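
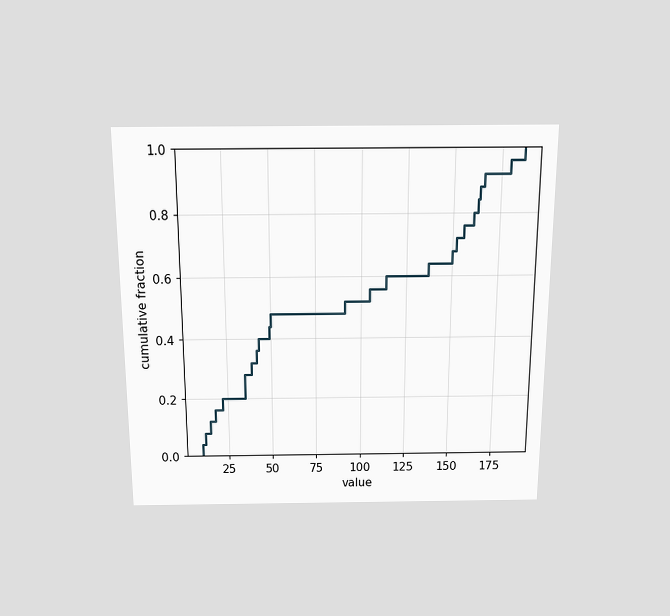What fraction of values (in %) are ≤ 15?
12%

The chart is viewed slightly from above. At x=15 the ECDF step is at 12%.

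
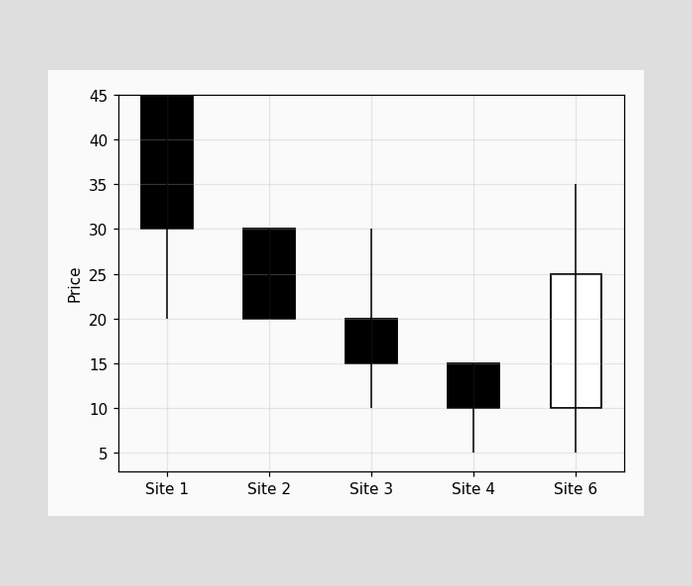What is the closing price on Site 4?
10

The Site 4 candle closes at 10.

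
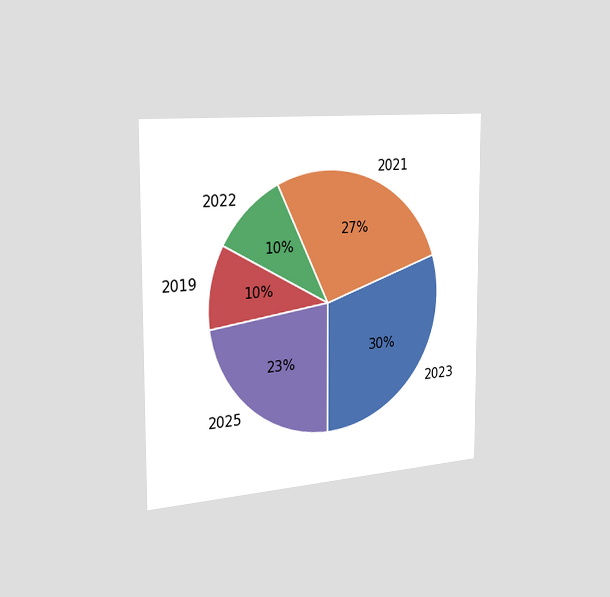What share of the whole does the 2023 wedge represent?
The chart is viewed slightly from the left. The 2023 slice takes up 30% of the pie.

30%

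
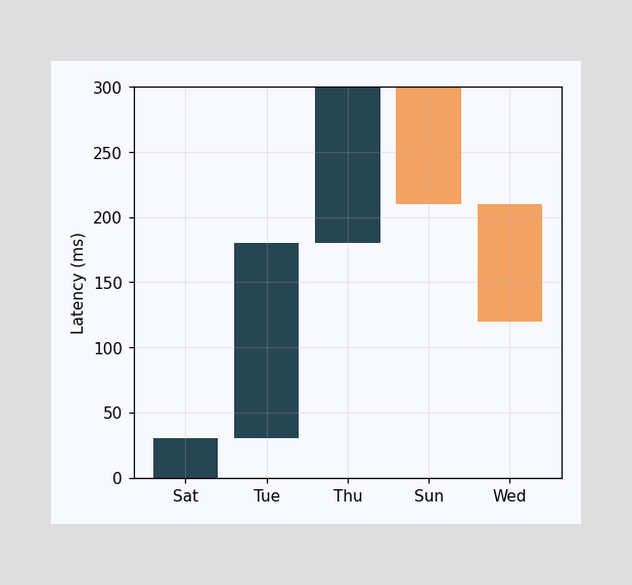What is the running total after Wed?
120ms

After Wed the running total reaches 120ms.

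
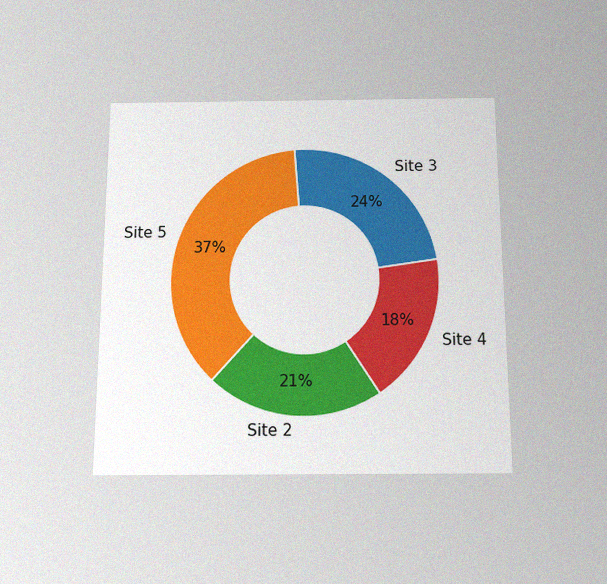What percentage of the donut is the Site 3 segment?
24%

The chart is viewed slightly from below, with some photo noise. The Site 3 segment takes up 24% of the ring.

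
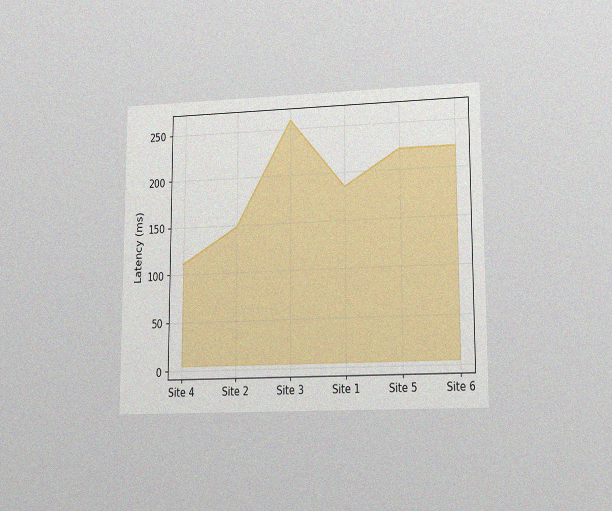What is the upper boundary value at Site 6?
The chart is viewed at a slight angle, with some photo noise. At Site 6 the upper boundary is at 222ms.

222ms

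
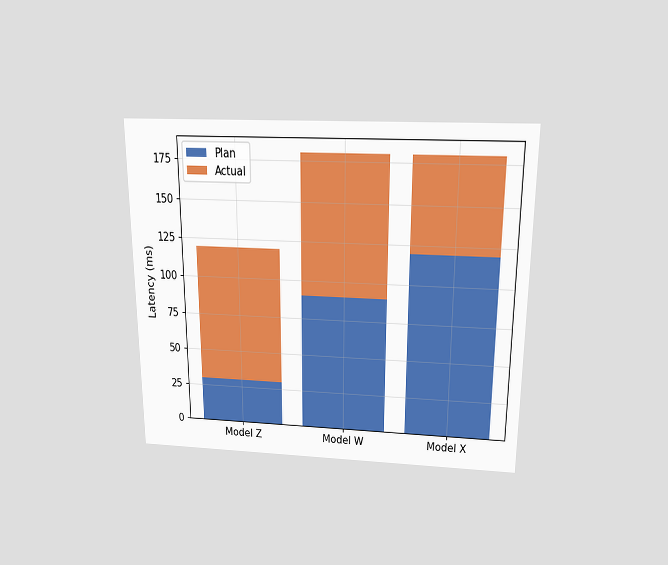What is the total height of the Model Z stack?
The chart is viewed slightly from above. The Model Z stack's top reaches 120ms on the y-axis.

120ms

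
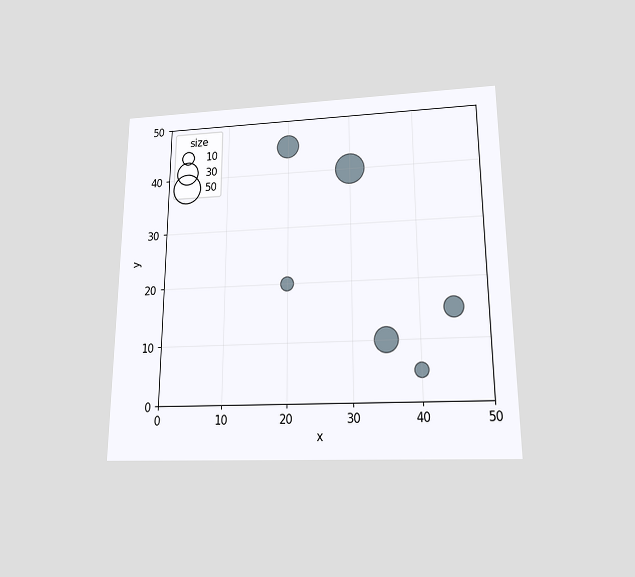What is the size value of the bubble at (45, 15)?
20

The chart is viewed slightly from below. Matching the bubble at (45, 15) against the size legend gives 20.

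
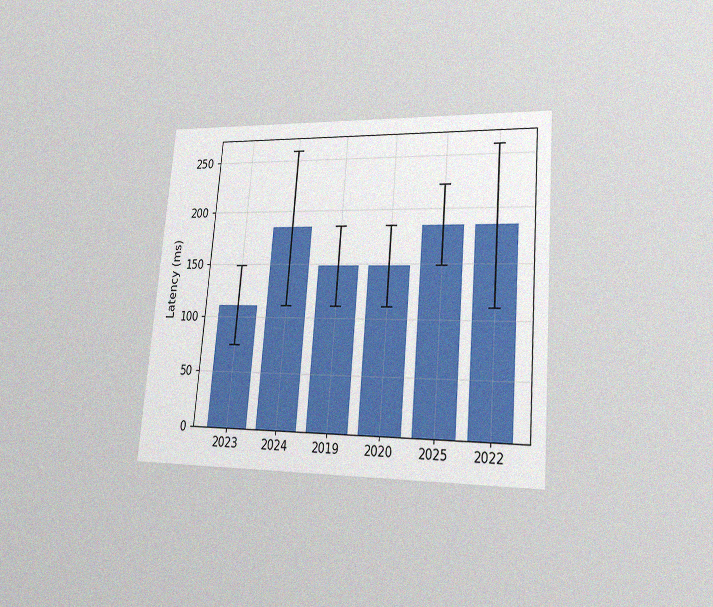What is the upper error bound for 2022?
259ms

The chart is tilted about 5° clockwise and viewed at a slight angle, with some photo noise. The 2022 bar's upper whisker reaches 259ms.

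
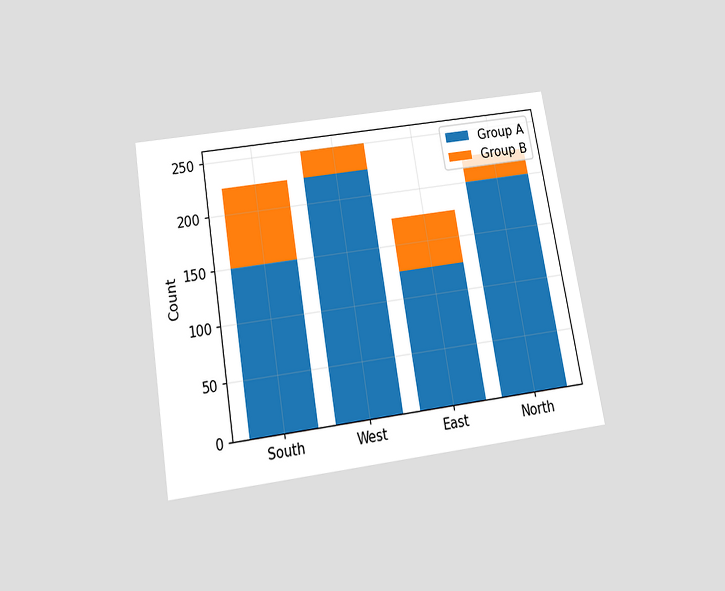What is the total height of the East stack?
175

The chart is tilted about 10° counter-clockwise and viewed slightly from below. The East stack's top reaches 175 on the y-axis.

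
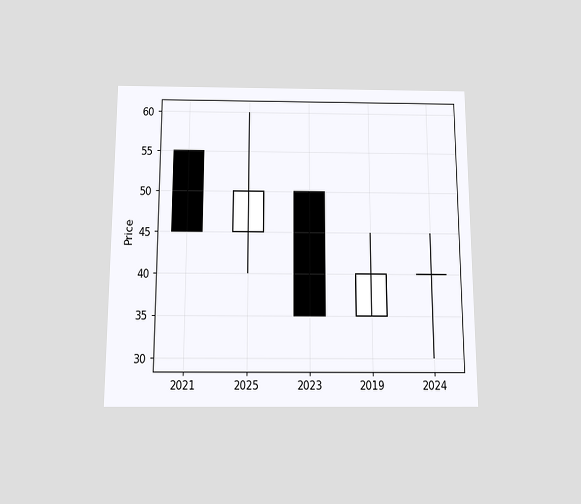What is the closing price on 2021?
45

The chart is viewed slightly from below. The 2021 candle closes at 45.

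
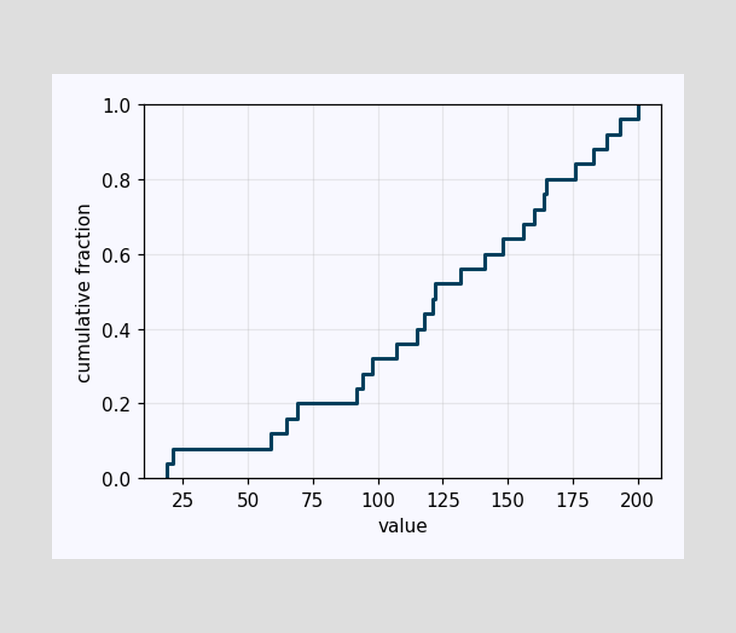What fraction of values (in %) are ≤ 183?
88%

At x=183 the ECDF step is at 88%.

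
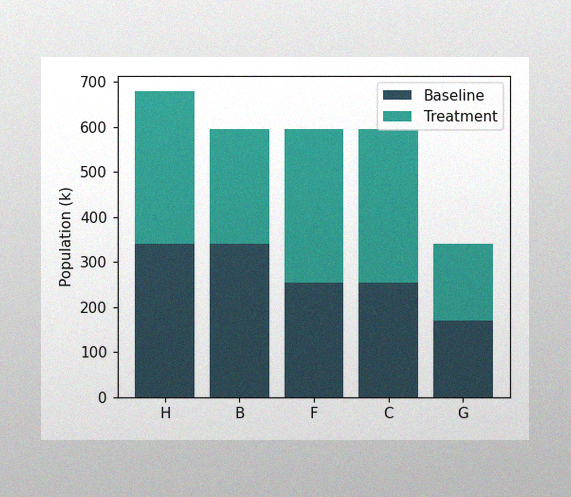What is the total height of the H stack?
680k

The image has some photo noise and uneven lighting. The H stack's top reaches 680k on the y-axis.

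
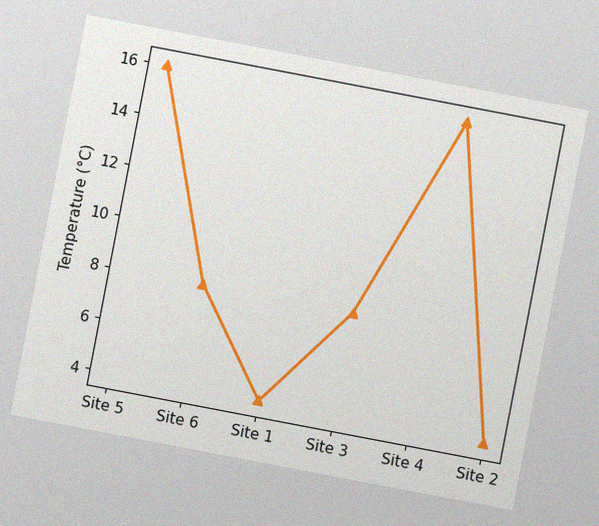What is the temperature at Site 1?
4°C

The chart is tilted about 11° clockwise, with some photo noise. At Site 1, the line is at 4°C.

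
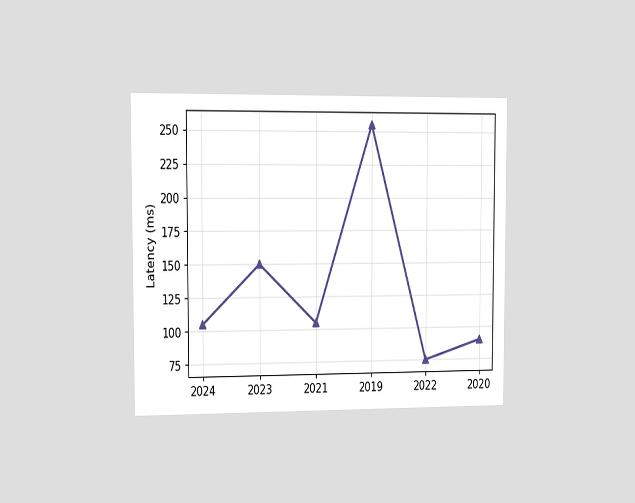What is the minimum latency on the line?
The chart is viewed slightly from the left. The lowest point is at 2022, and reading across to the y-axis gives 75ms.

75ms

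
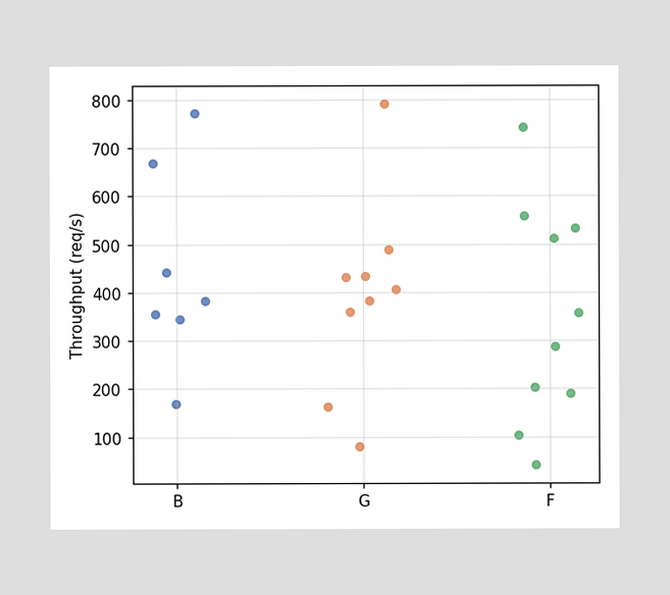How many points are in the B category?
Counting the markers in the B column gives 7.

7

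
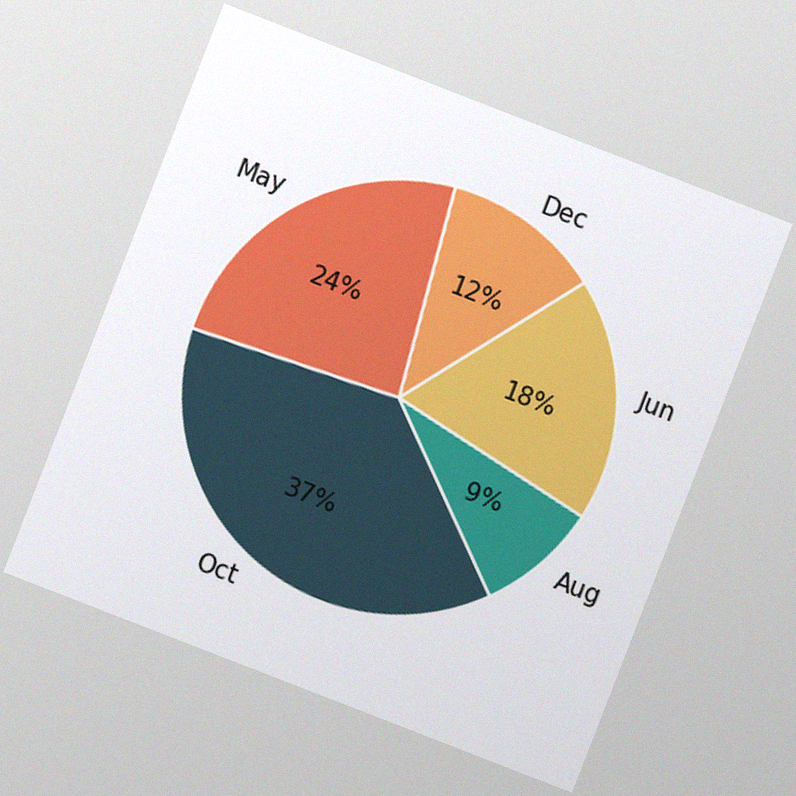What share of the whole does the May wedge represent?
24%

The chart is tilted about 21° clockwise, with some photo noise. The May slice takes up 24% of the pie.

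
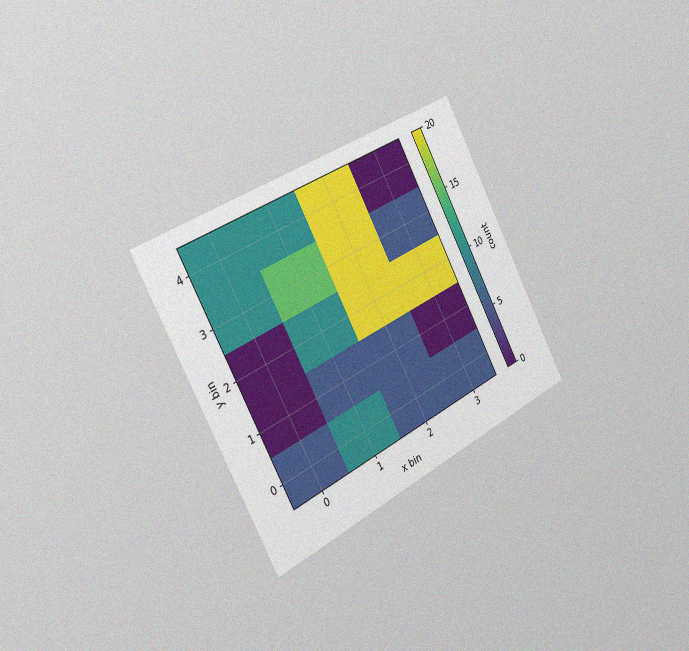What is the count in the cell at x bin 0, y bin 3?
10

The chart is tilted about 28° counter-clockwise and viewed slightly from the left, with some photo noise. Matching the cell (0, 3) against the colorbar gives 10.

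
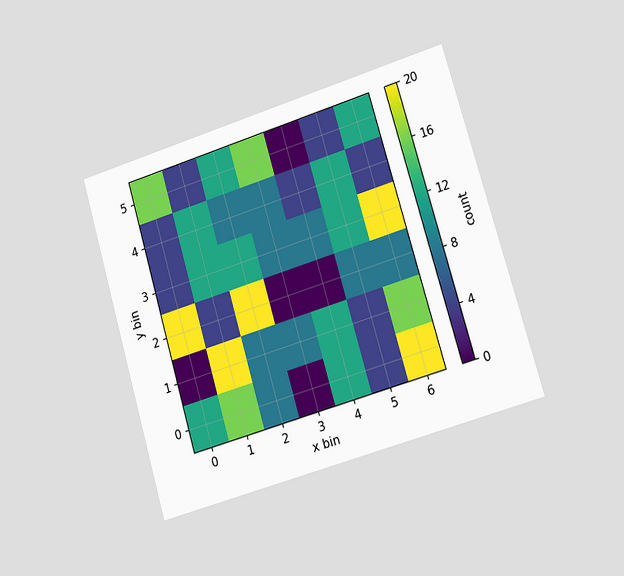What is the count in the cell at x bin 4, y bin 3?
8

The chart is tilted about 16° counter-clockwise and viewed slightly from the right. Matching the cell (4, 3) against the colorbar gives 8.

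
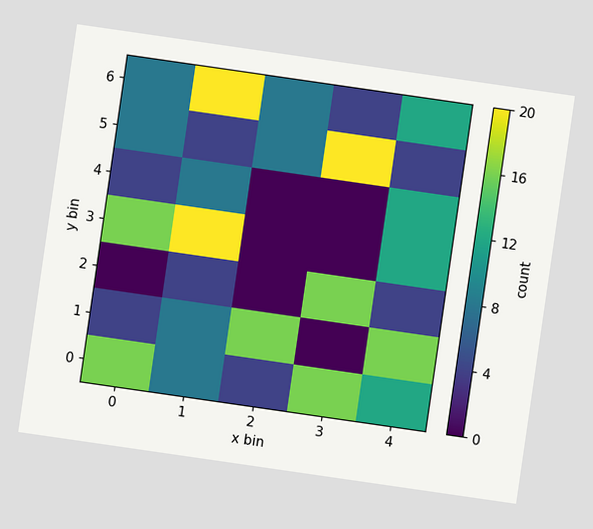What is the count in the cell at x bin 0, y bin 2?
0

The chart is tilted about 8° clockwise. Matching the cell (0, 2) against the colorbar gives 0.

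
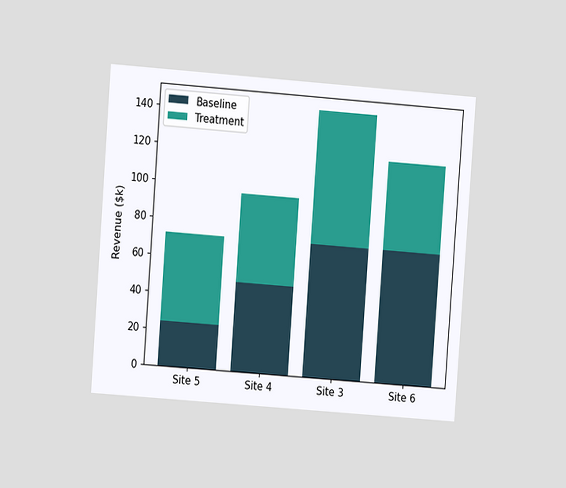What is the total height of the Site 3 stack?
The chart is tilted about 4° clockwise and viewed at a slight angle. The Site 3 stack's top reaches $144k on the y-axis.

$144k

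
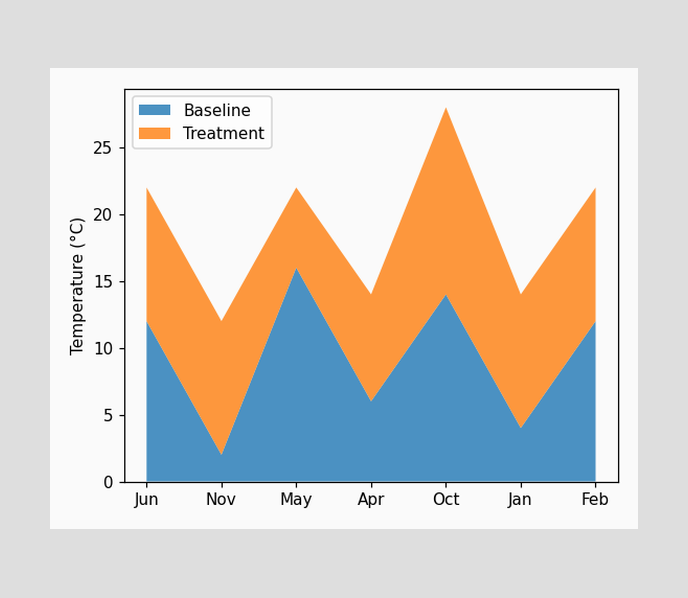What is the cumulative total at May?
The stacked total at May reaches 22°C.

22°C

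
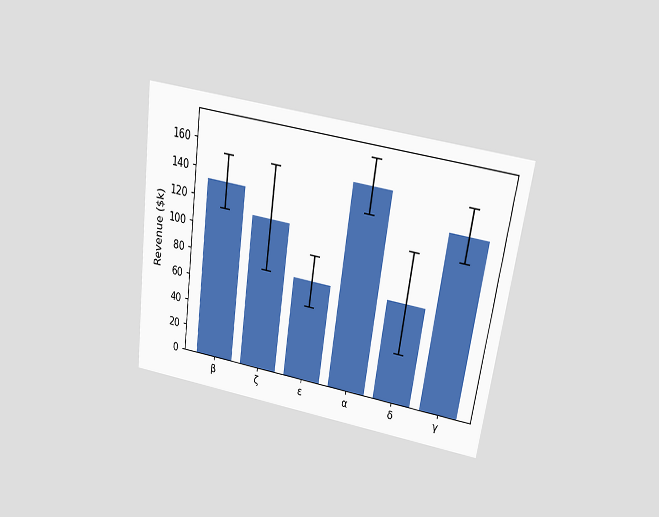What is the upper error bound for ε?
The chart is tilted about 8° clockwise and viewed slightly from above. The ε bar's upper whisker reaches $95k.

$95k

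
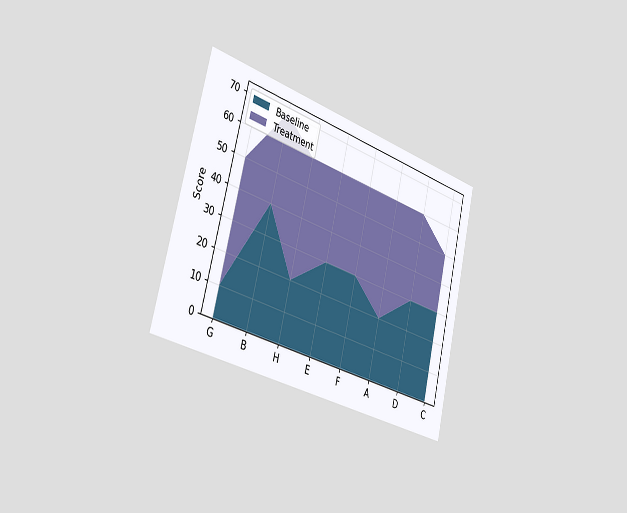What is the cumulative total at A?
The chart is tilted about 14° clockwise and viewed slightly from the left. The stacked total at A reaches 60.

60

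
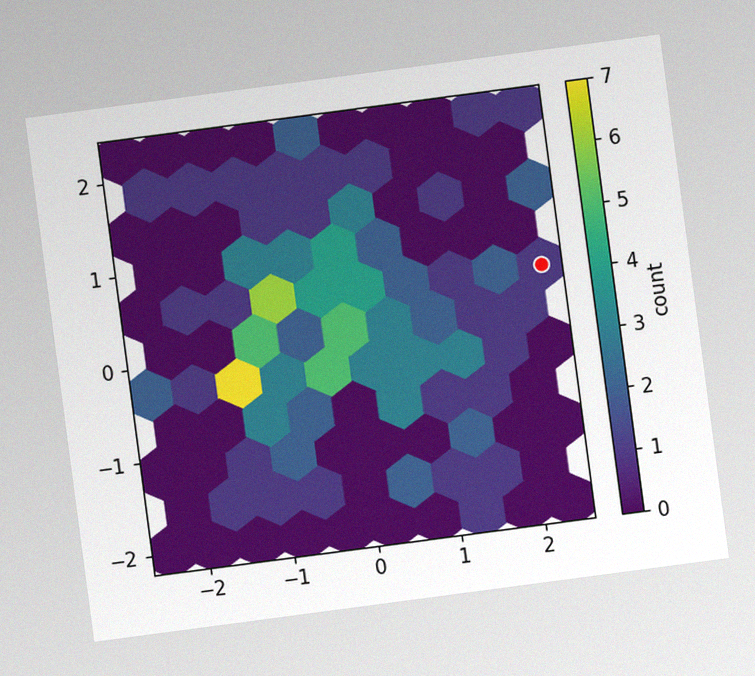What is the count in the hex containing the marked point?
The chart is tilted about 8° counter-clockwise, with some photo noise. The marked hex reads 1 on the colorbar.

1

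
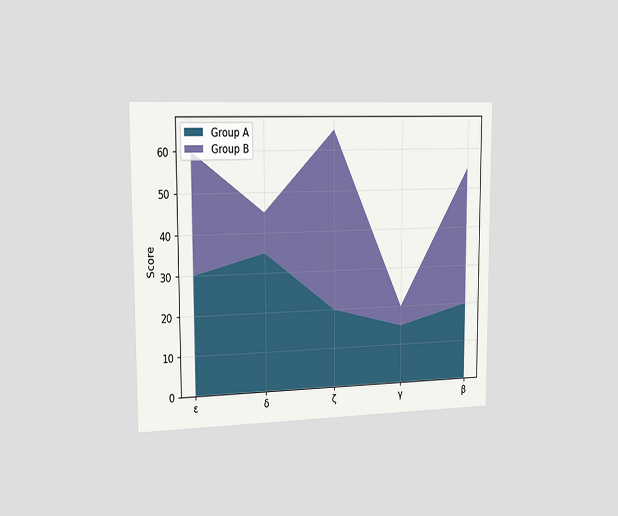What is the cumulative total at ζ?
65

The chart is viewed slightly from the left. The stacked total at ζ reaches 65.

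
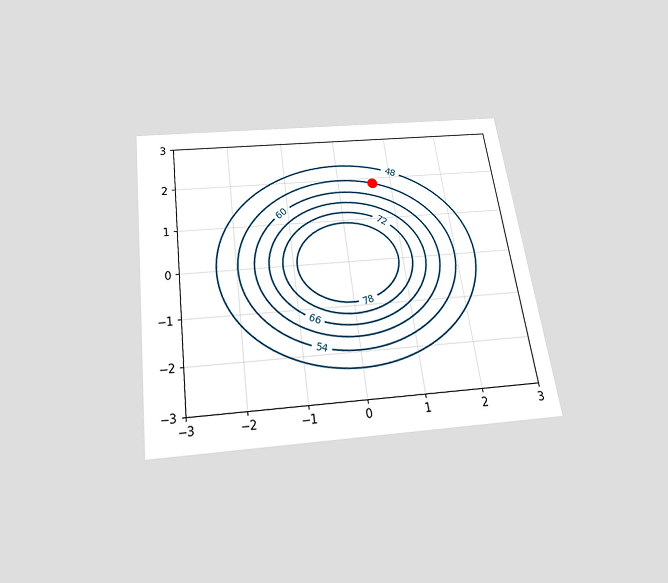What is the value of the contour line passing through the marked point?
54

The chart is tilted about 8° counter-clockwise and viewed slightly from below. The marked point sits on the contour labelled 54.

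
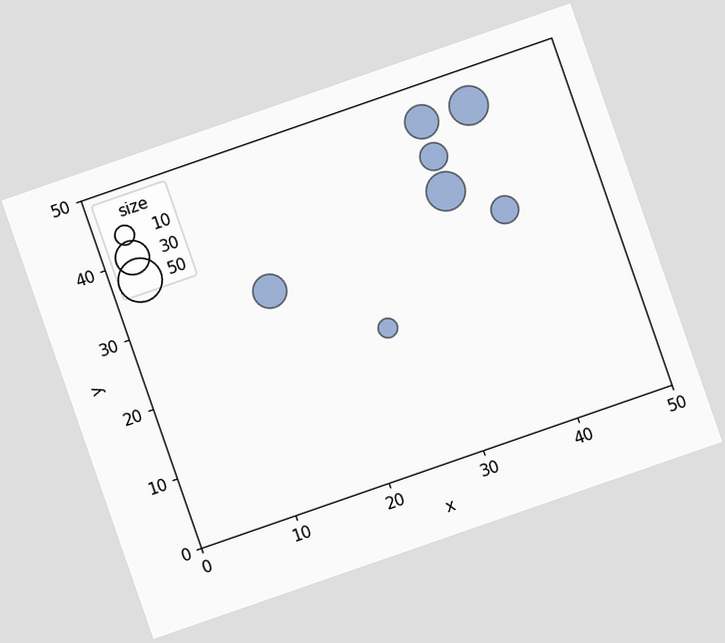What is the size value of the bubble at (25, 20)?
The chart is tilted about 19° counter-clockwise. Matching the bubble at (25, 20) against the size legend gives 10.

10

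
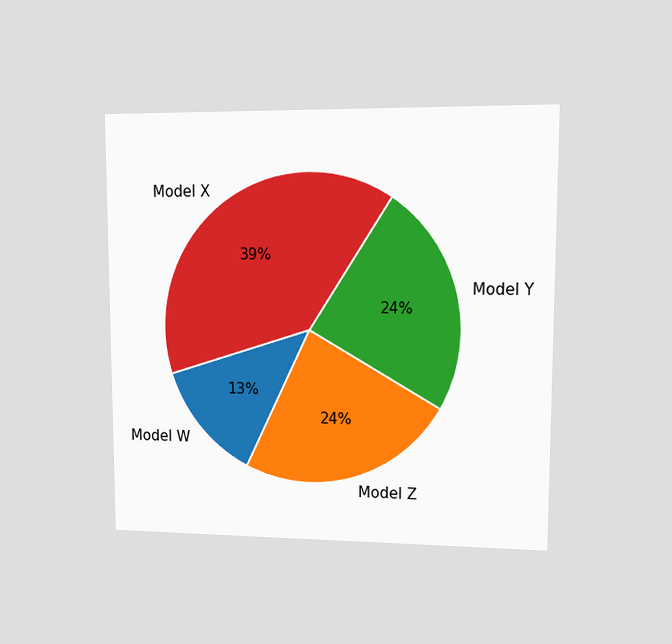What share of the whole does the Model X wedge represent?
39%

The chart is viewed at a slight angle. The Model X slice takes up 39% of the pie.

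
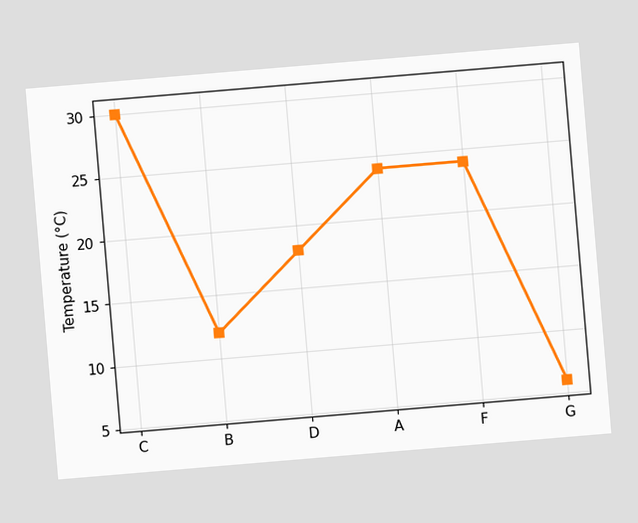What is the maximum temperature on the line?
The chart is tilted about 5° counter-clockwise. The highest point is at C, and reading across to the y-axis gives 30°C.

30°C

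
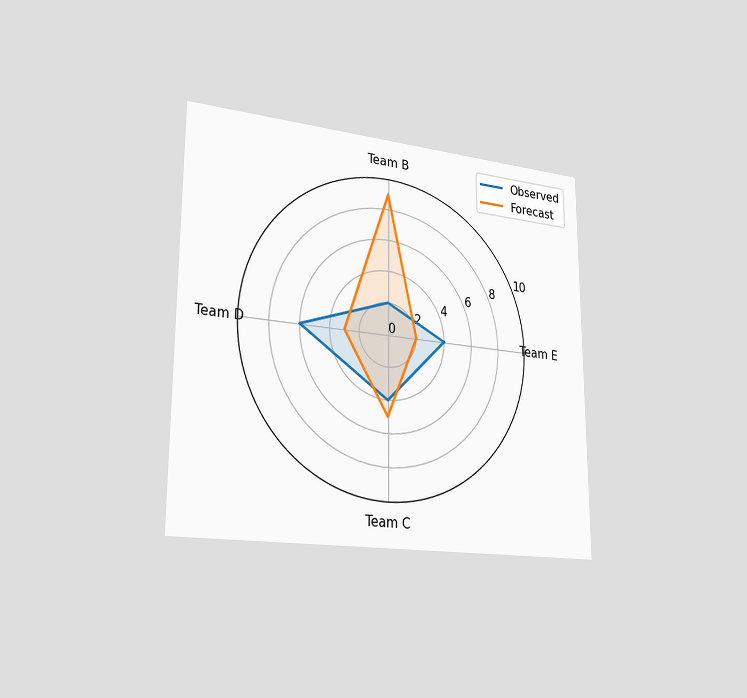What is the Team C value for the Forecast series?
The chart is viewed slightly from the left. On the Team C axis, Forecast reaches 5.

5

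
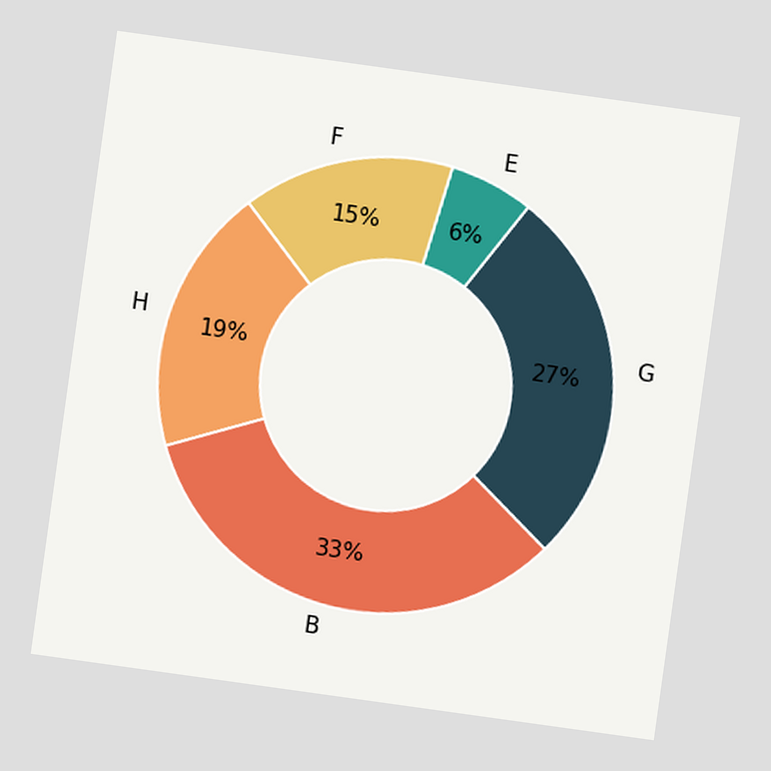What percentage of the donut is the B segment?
33%

The chart is tilted about 8° clockwise. The B segment takes up 33% of the ring.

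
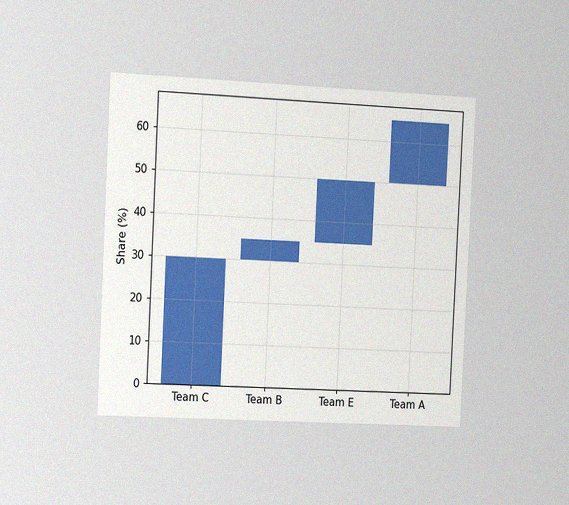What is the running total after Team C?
30%

The chart is tilted about 3° clockwise and viewed slightly from the left, with some photo noise. After Team C the running total reaches 30%.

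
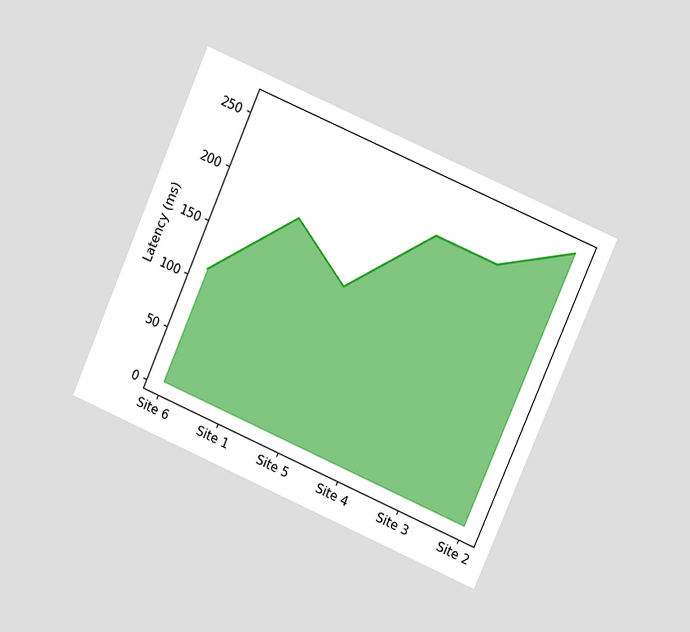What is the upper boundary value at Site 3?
222ms

The chart is tilted about 23° clockwise and viewed at a slight angle. At Site 3 the upper boundary is at 222ms.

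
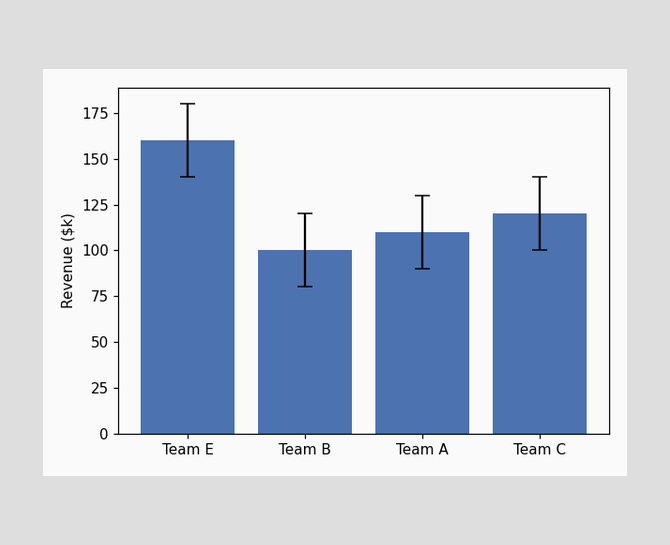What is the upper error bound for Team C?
$140k

The Team C bar's upper whisker reaches $140k.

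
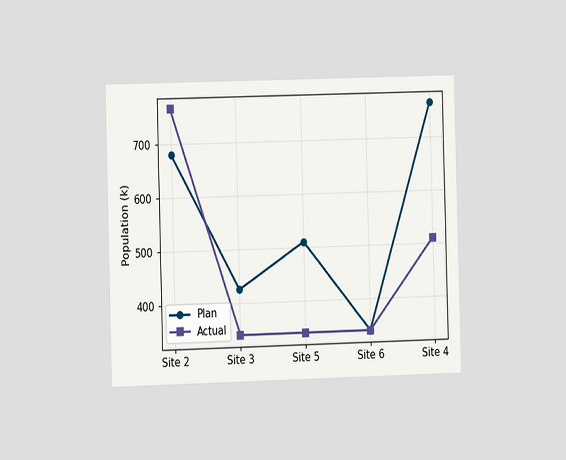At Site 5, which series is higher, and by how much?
Plan, by 170k

The chart is viewed at a slight angle. At Site 5, Plan sits above the other line by 170k.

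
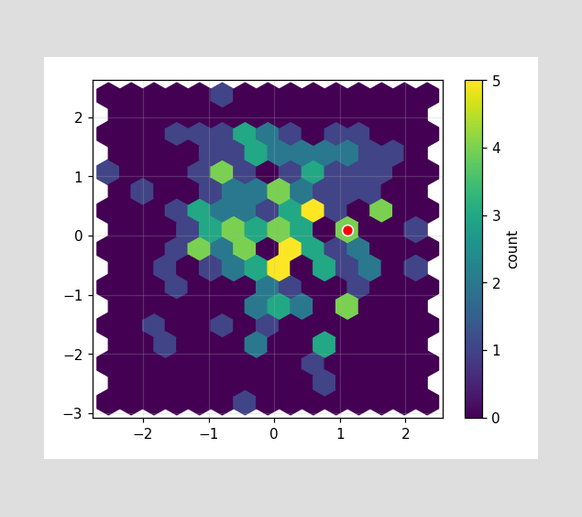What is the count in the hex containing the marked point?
4

The marked hex reads 4 on the colorbar.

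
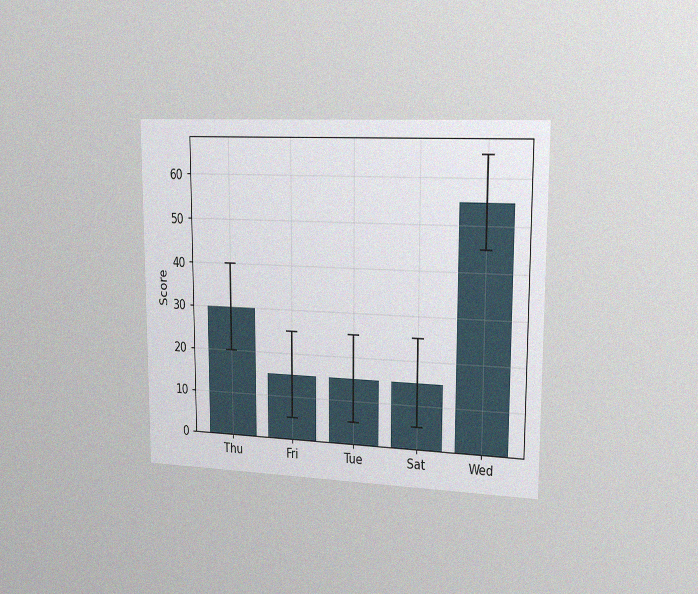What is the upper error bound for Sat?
The chart is viewed slightly from the right, with some photo noise. The Sat bar's upper whisker reaches 25.

25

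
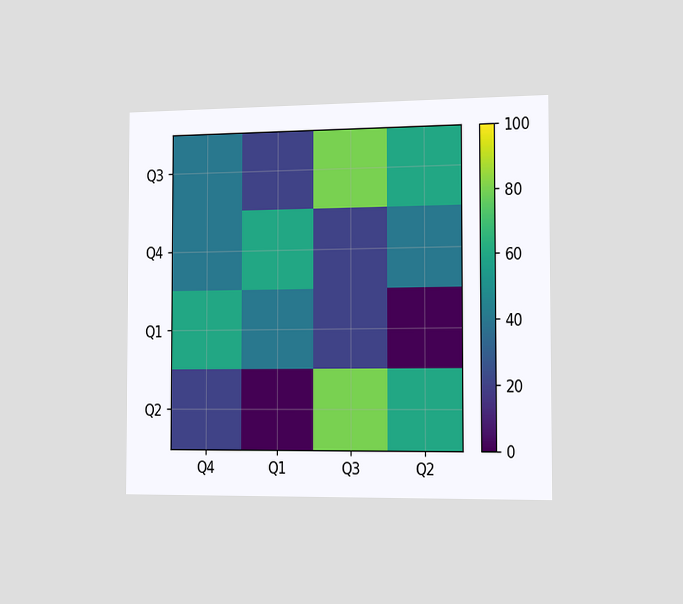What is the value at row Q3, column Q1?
The chart is viewed slightly from the right. Matching cell (Q3, Q1) against the colorbar gives 20.

20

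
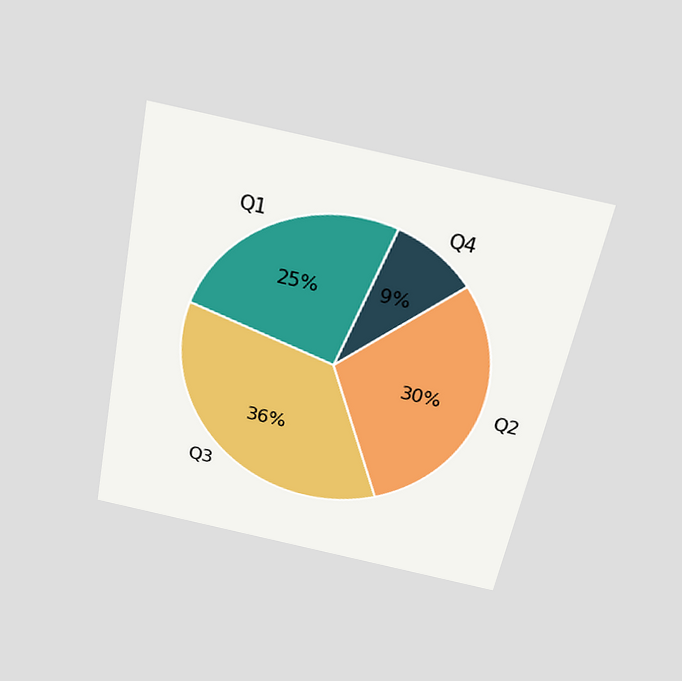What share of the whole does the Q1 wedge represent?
The chart is tilted about 11° clockwise and viewed slightly from above. The Q1 slice takes up 25% of the pie.

25%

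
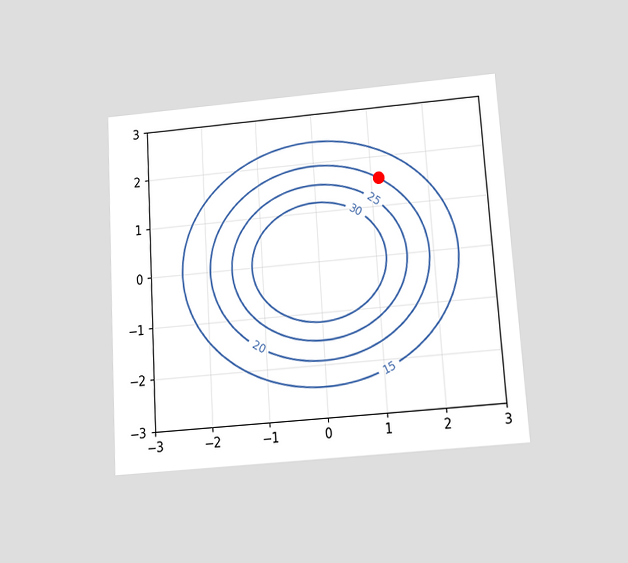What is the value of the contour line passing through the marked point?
The chart is tilted about 4° counter-clockwise and viewed slightly from below. The marked point sits on the contour labelled 20.

20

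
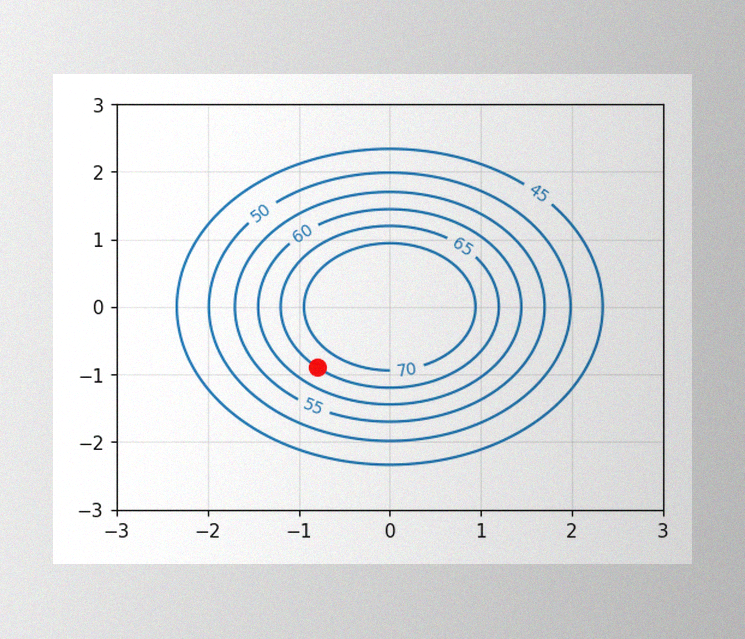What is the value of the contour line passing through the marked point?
65

The image has some photo noise and uneven lighting. The marked point sits on the contour labelled 65.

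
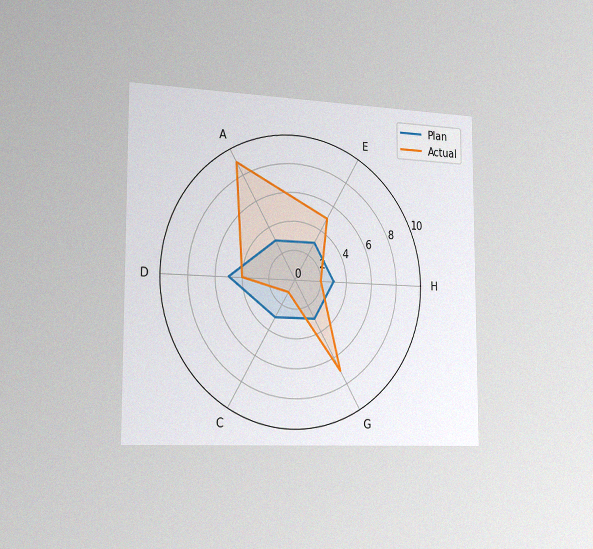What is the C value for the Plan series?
3

The chart is viewed slightly from the left, with some photo noise. On the C axis, Plan reaches 3.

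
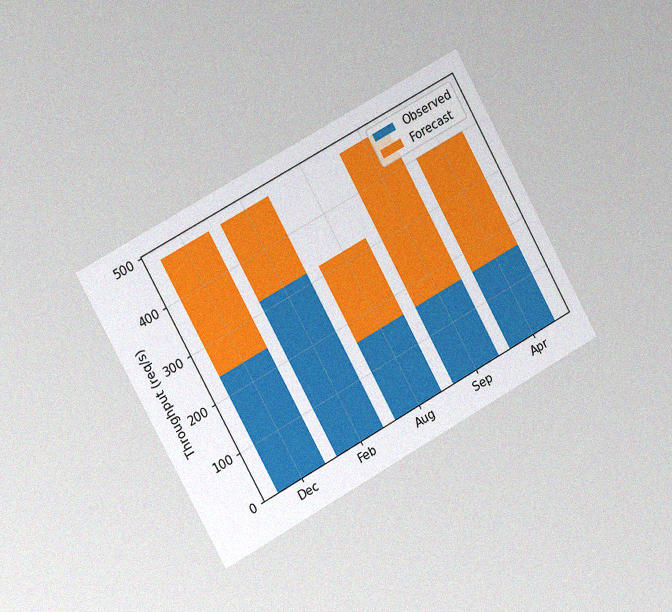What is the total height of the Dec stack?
The chart is tilted about 29° counter-clockwise and viewed slightly from the left, with some photo noise. The Dec stack's top reaches 480req/s on the y-axis.

480req/s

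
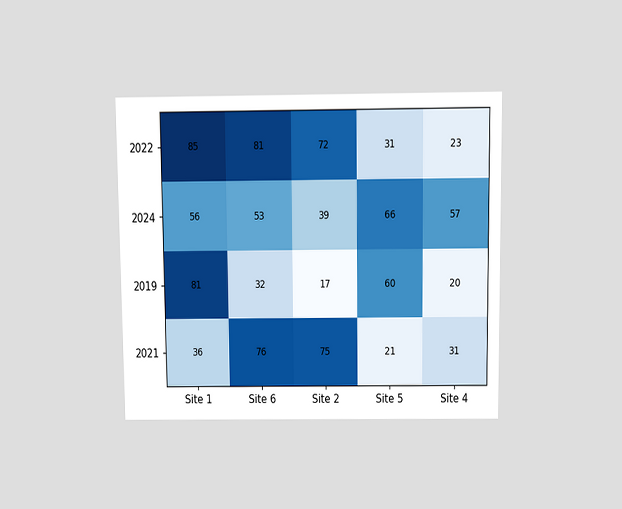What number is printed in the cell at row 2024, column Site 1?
The chart is viewed slightly from above. The (2024, Site 1) cell reads 56.

56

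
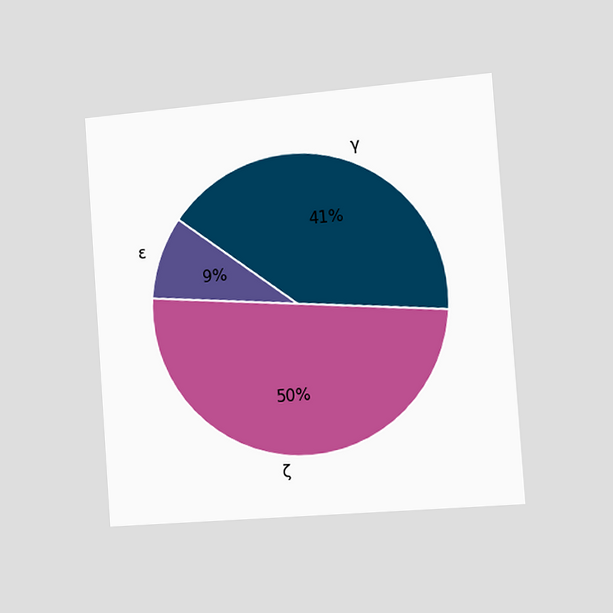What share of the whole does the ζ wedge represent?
The chart is tilted about 4° counter-clockwise and viewed slightly from the right. The ζ slice takes up 50% of the pie.

50%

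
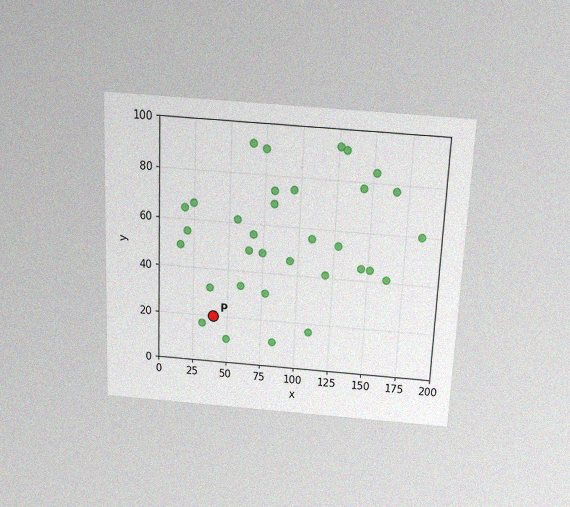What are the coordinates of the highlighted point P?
The chart is tilted about 3° clockwise and viewed slightly from above, with some photo noise. Following the gridlines from P to each axis, P sits at (40, 20).

(40, 20)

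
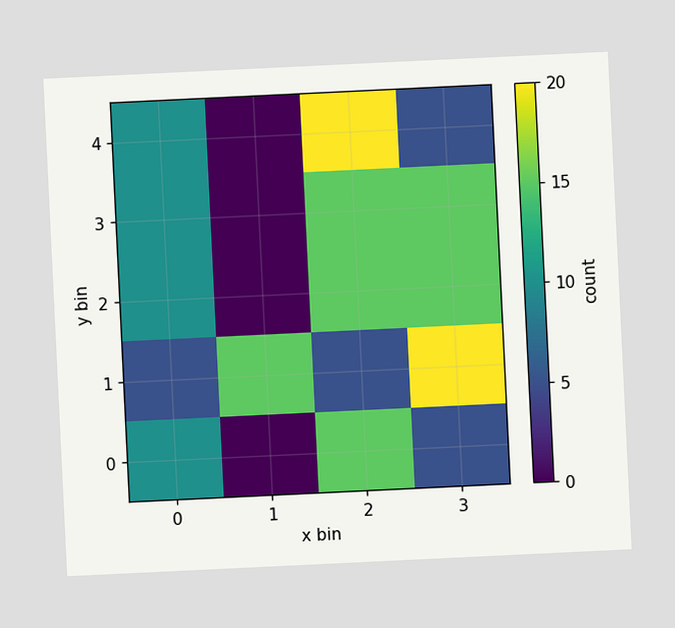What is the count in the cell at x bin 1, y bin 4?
The chart is tilted about 3° counter-clockwise. Matching the cell (1, 4) against the colorbar gives 0.

0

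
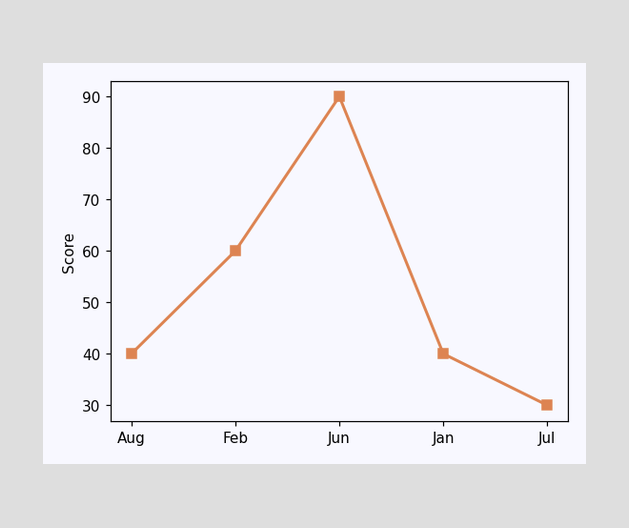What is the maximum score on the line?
The highest point is at Jun, and reading across to the y-axis gives 90.

90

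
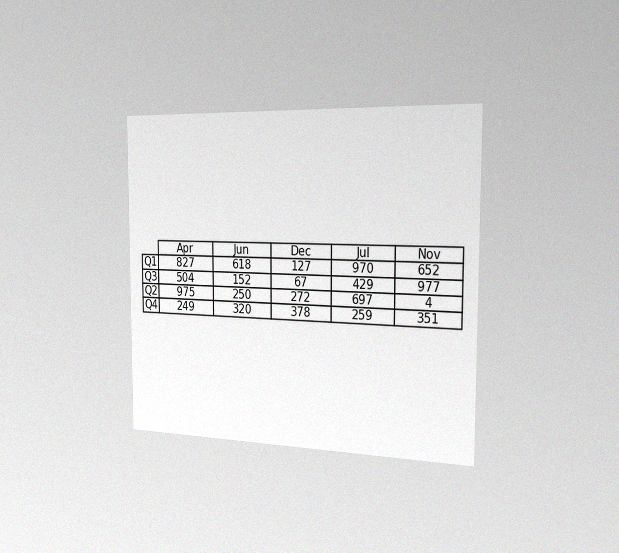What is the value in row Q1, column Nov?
The chart is viewed slightly from the right, with some photo noise. The (Q1, Nov) cell reads 652.

652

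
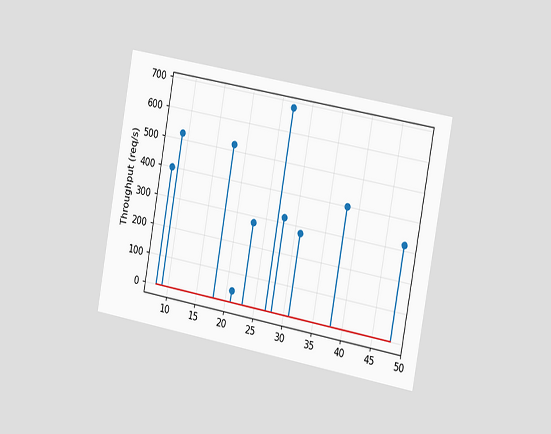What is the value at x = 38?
The chart is tilted about 10° clockwise and viewed slightly from the right. The stem at x=38 reaches 400req/s.

400req/s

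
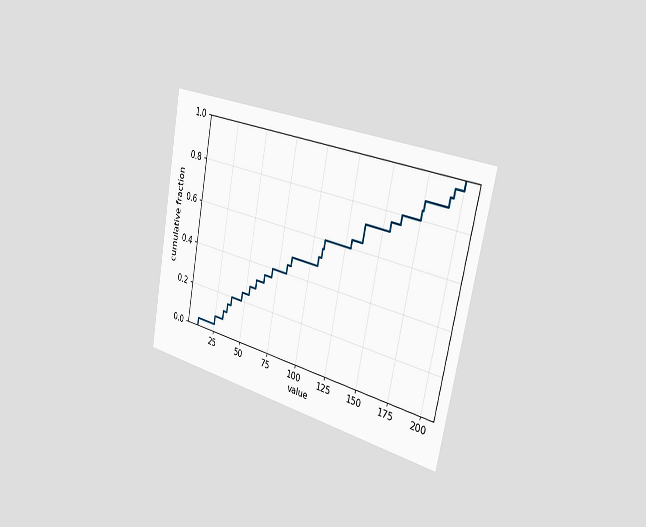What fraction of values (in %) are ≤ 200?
100%

The chart is tilted about 11° clockwise and viewed slightly from the right. At x=200 the ECDF step is at 100%.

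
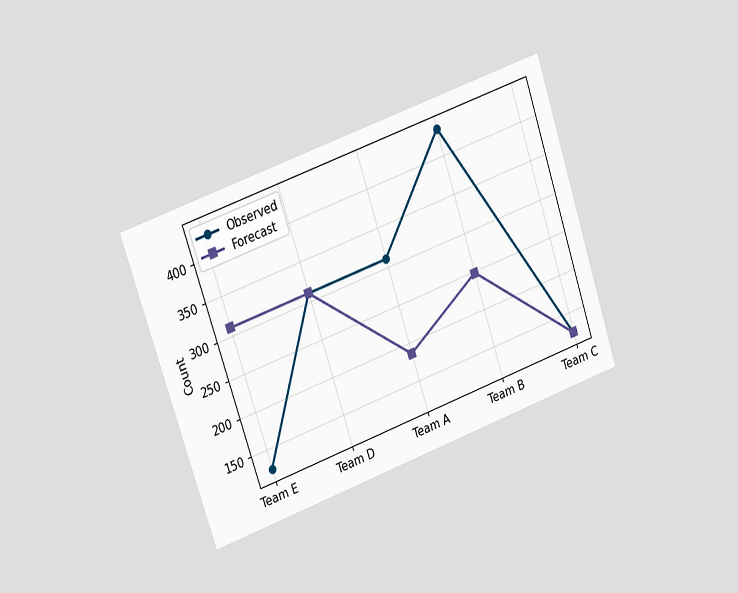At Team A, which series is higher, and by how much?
Observed, by 124

The chart is tilted about 19° counter-clockwise and viewed at a slight angle. At Team A, Observed sits above the other line by 124.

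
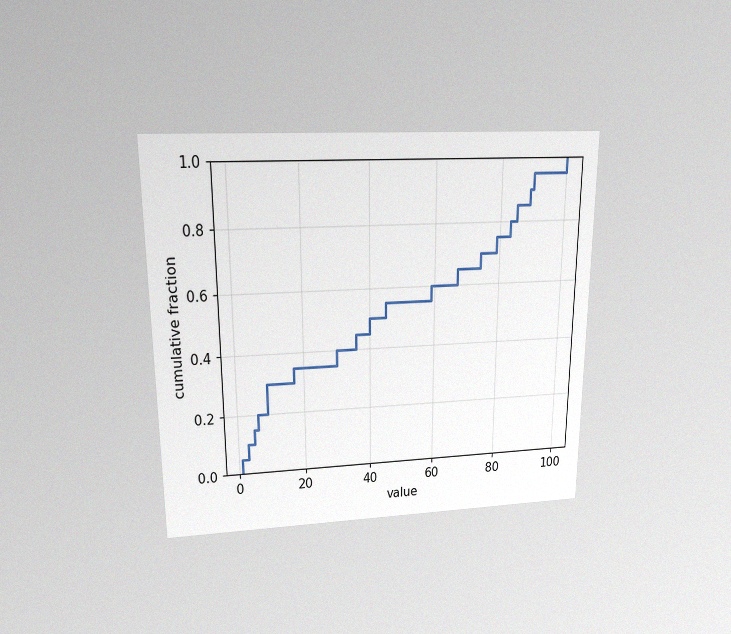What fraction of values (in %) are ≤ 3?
10%

The chart is viewed slightly from above, with some photo noise. At x=3 the ECDF step is at 10%.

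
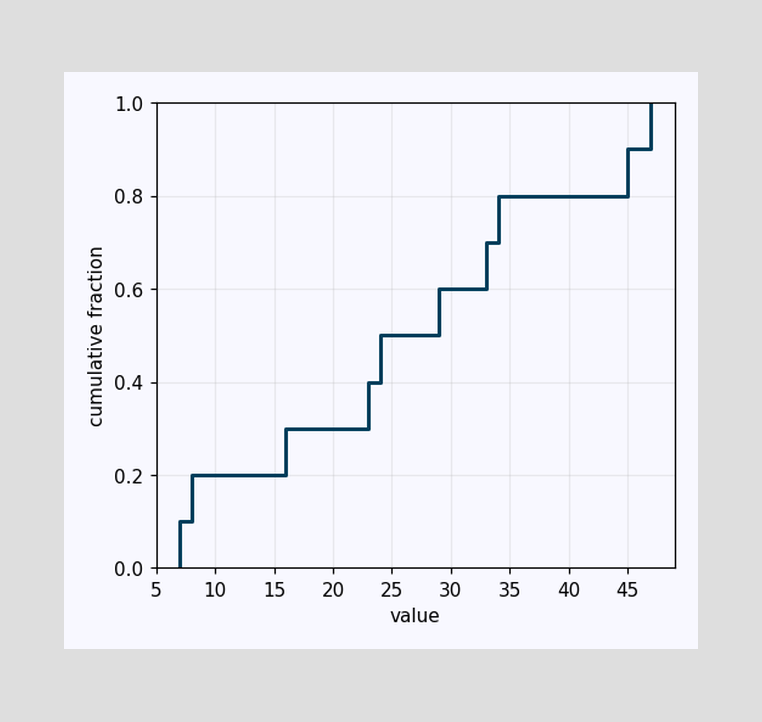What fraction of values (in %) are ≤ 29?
At x=29 the ECDF step is at 60%.

60%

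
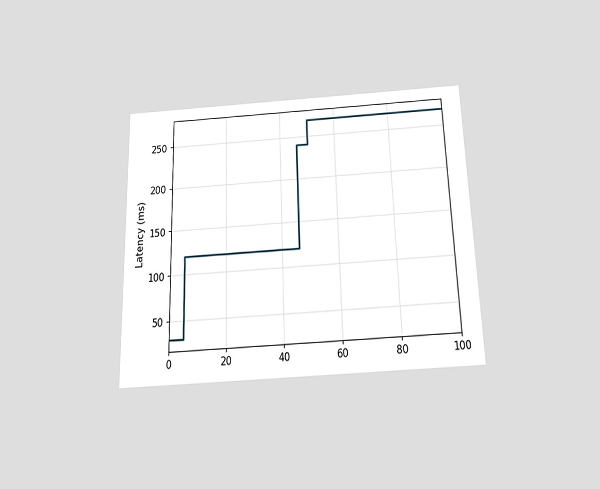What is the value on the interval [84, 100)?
270ms

The chart is viewed slightly from below. On [84, 100) the step sits at 270ms.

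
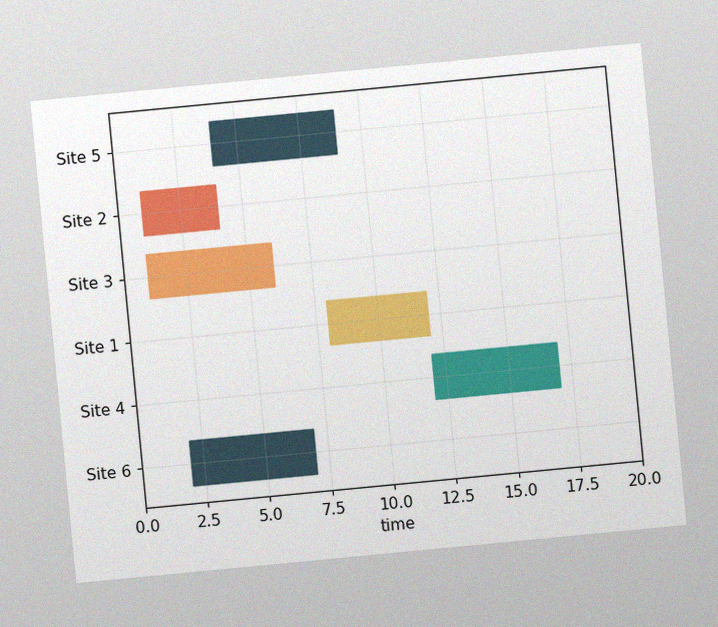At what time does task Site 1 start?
8

The chart is tilted about 5° counter-clockwise, with some photo noise. The Site 1 bar begins at t=8.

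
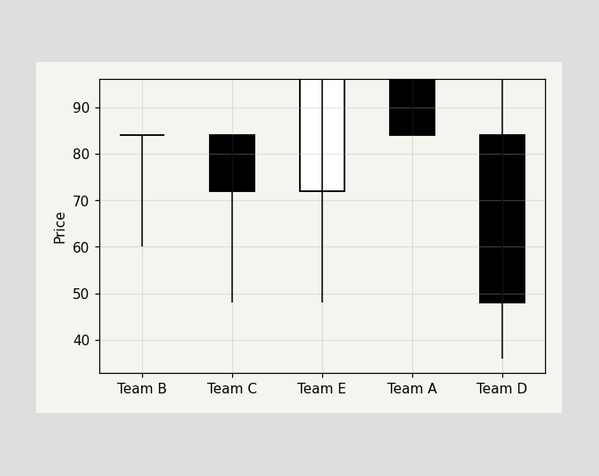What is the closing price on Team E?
96

The Team E candle closes at 96.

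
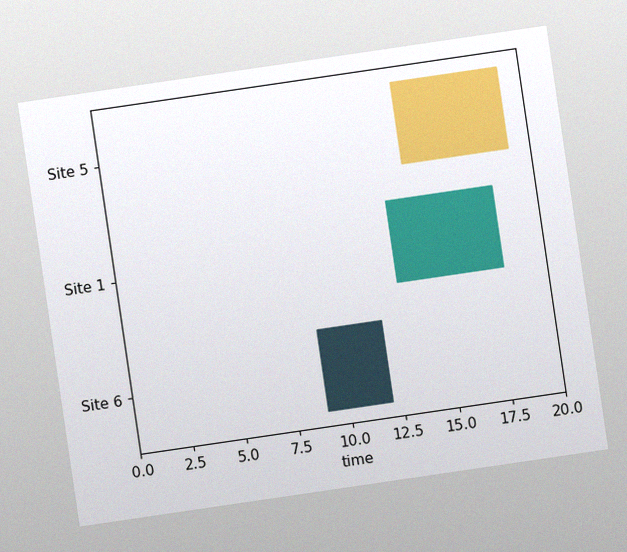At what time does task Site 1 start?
The chart is tilted about 8° counter-clockwise, with some photo noise. The Site 1 bar begins at t=13.

13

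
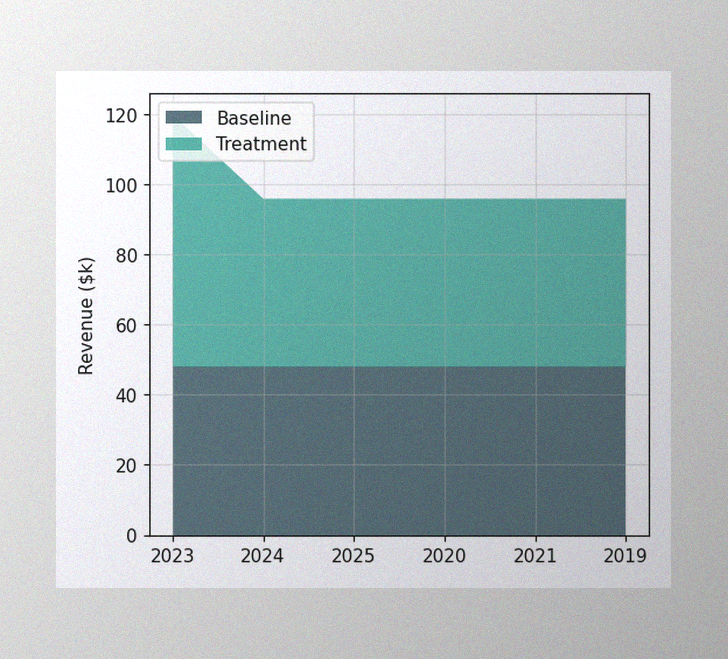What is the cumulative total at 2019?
The image has some photo noise and uneven lighting. The stacked total at 2019 reaches $96k.

$96k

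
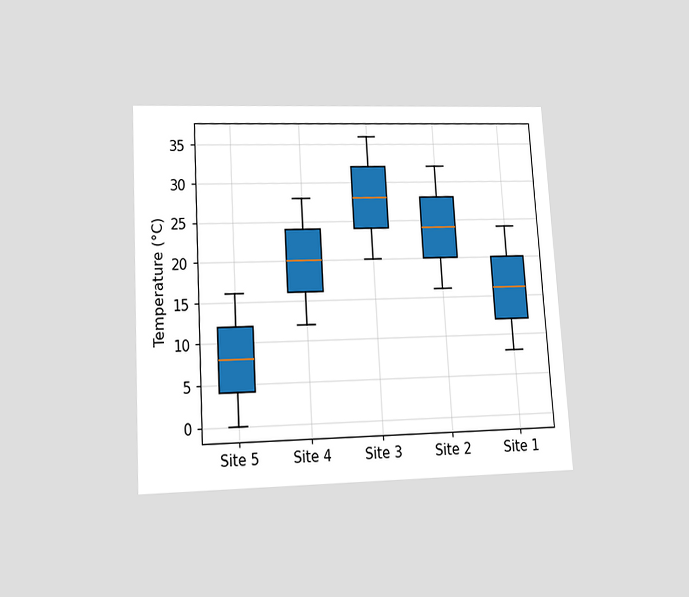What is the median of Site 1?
The chart is tilted about 3° counter-clockwise and viewed slightly from below. The median line in the Site 1 box sits at 16°C.

16°C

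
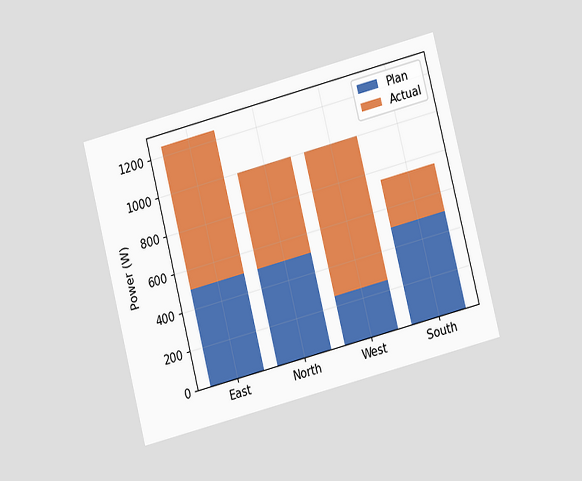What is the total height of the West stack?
1000W

The chart is tilted about 14° counter-clockwise and viewed at a slight angle. The West stack's top reaches 1000W on the y-axis.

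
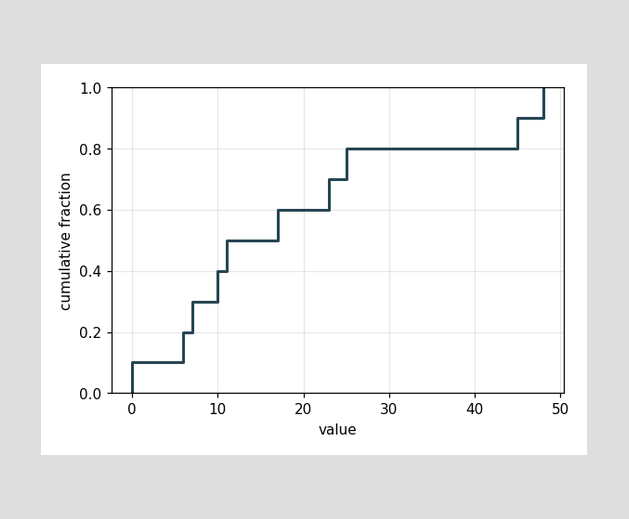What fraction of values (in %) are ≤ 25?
80%

At x=25 the ECDF step is at 80%.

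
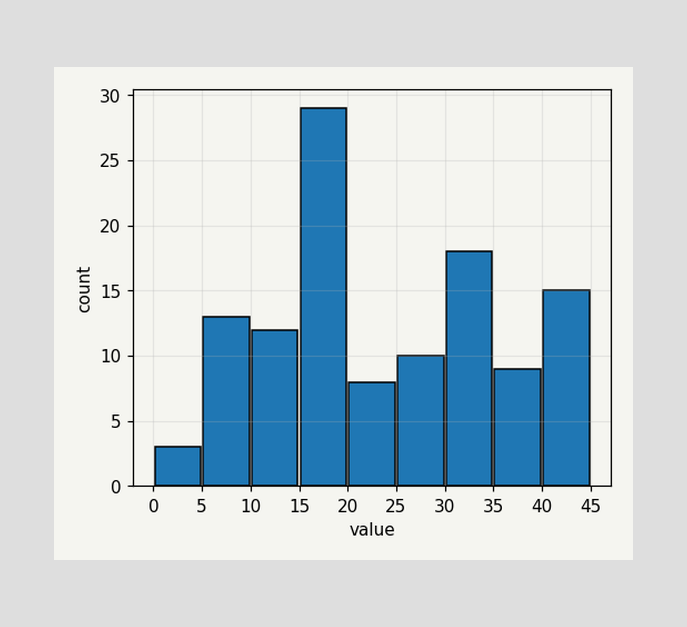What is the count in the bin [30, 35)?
18

The [30, 35) bin has height 18.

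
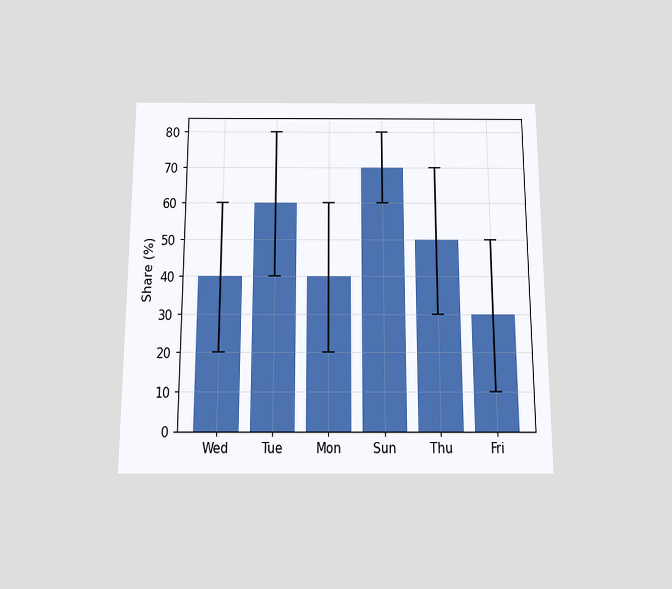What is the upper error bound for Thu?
The chart is viewed slightly from below. The Thu bar's upper whisker reaches 70%.

70%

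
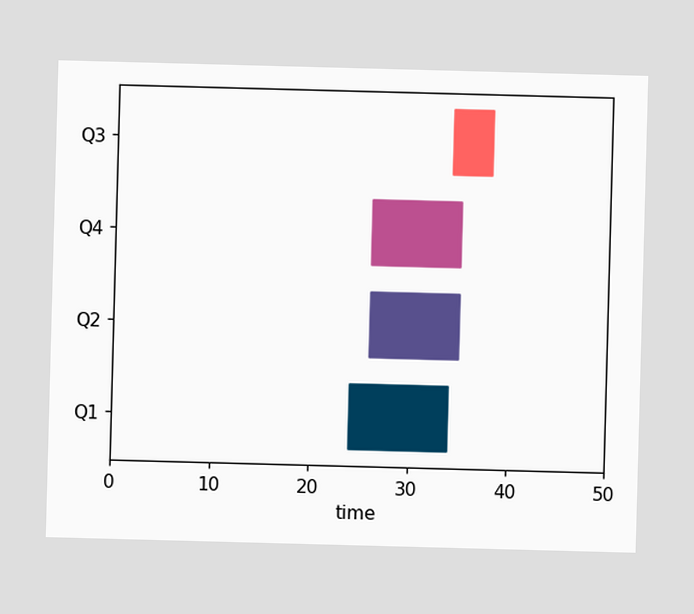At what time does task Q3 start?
The Q3 bar begins at t=34.

34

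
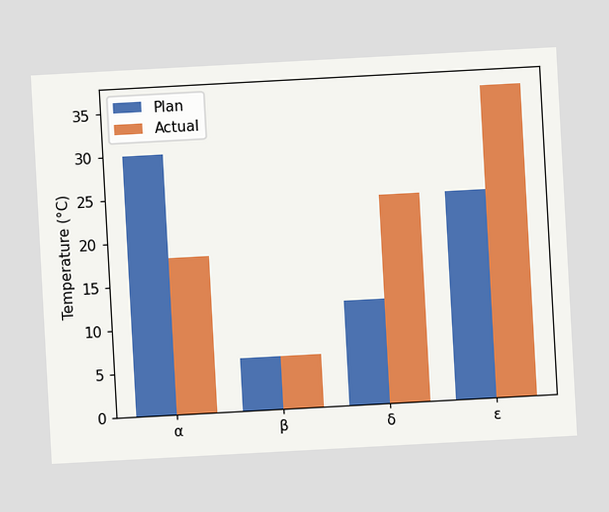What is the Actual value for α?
18°C

The chart is tilted about 3° counter-clockwise. The Actual bar at α reaches 18°C on the y-axis.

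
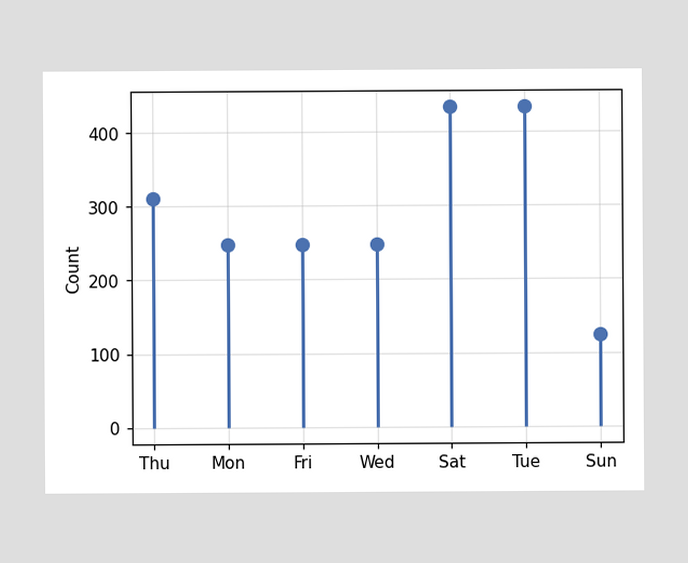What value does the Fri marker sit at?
248

The Fri marker sits at 248.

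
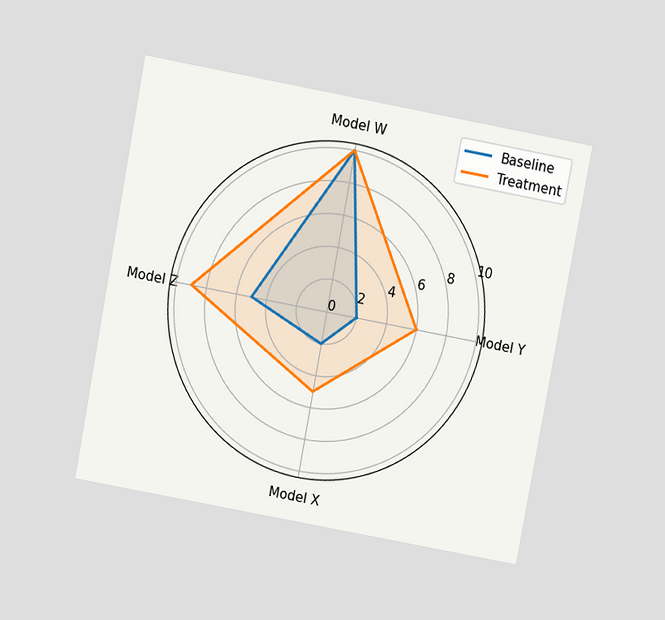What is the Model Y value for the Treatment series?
The chart is tilted about 11° clockwise and viewed slightly from above. On the Model Y axis, Treatment reaches 6.

6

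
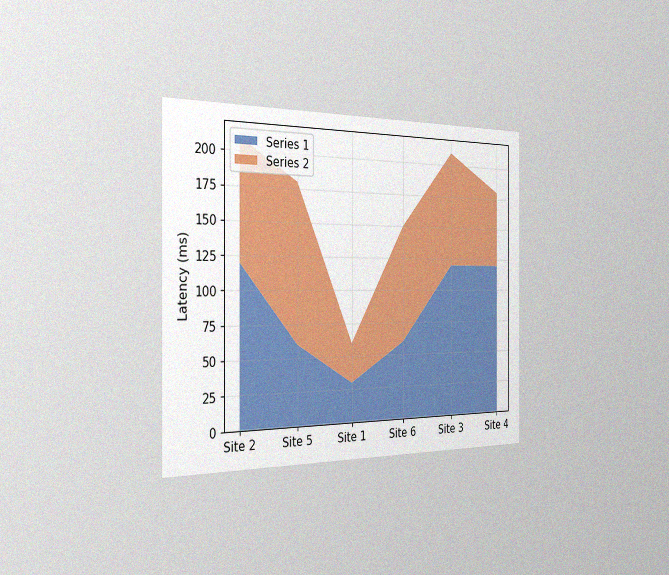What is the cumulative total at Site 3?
210ms

The chart is viewed slightly from the left, with some photo noise. The stacked total at Site 3 reaches 210ms.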